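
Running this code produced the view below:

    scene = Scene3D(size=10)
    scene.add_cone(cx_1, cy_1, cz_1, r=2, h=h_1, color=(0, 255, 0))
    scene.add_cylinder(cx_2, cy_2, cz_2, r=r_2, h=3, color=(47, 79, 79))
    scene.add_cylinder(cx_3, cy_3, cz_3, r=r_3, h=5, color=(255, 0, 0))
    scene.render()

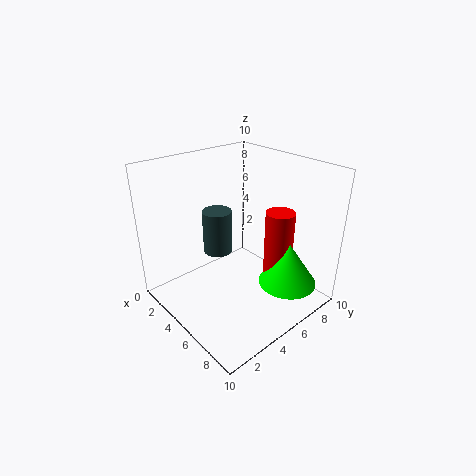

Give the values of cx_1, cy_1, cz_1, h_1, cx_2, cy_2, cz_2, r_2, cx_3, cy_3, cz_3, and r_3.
cx_1 = 8; cy_1 = 7; cz_1 = 2; h_1 = 3; cx_2 = 4; cy_2 = 4; cz_2 = 4; r_2 = 1; cx_3 = 7; cy_3 = 7; cz_3 = 2; r_3 = 1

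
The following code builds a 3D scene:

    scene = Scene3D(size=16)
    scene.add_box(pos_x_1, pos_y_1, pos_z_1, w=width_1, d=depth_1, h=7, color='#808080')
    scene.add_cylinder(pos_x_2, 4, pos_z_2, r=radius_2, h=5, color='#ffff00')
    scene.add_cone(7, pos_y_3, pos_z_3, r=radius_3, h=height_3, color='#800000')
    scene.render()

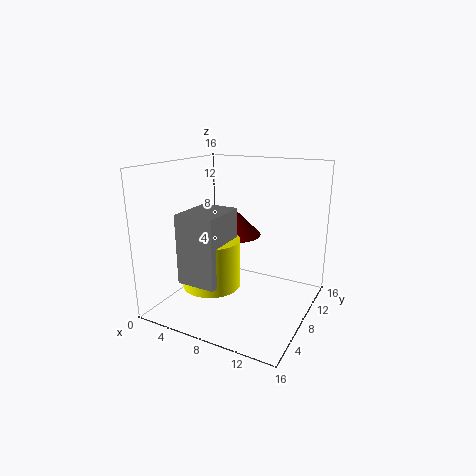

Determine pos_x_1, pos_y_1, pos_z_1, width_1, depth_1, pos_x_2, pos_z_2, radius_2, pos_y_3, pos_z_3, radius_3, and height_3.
pos_x_1 = 5; pos_y_1 = 1; pos_z_1 = 5; width_1 = 4; depth_1 = 5; pos_x_2 = 7; pos_z_2 = 4; radius_2 = 3; pos_y_3 = 9; pos_z_3 = 8; radius_3 = 3; height_3 = 3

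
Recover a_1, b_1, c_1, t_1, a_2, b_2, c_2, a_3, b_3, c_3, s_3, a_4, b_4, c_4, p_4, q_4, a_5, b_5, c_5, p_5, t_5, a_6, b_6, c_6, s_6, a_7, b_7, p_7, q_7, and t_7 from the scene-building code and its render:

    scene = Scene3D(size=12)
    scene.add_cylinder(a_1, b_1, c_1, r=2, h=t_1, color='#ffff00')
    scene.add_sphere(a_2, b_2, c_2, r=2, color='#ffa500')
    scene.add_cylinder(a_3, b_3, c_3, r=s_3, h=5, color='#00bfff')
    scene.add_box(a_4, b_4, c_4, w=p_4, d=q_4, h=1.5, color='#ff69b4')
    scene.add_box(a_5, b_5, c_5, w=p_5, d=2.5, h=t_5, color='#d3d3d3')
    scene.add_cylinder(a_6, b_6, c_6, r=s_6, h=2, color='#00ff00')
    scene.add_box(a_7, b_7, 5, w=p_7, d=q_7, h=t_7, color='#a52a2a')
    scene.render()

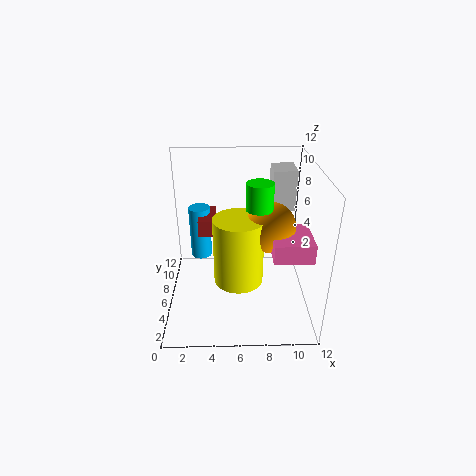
a_1 = 6; b_1 = 4.5; c_1 = 3; t_1 = 5.5; a_2 = 8.5; b_2 = 5; c_2 = 7.5; a_3 = 2.5; b_3 = 10; c_3 = 2; s_3 = 1; a_4 = 8.5; b_4 = 2; c_4 = 6; p_4 = 3; q_4 = 3.5; a_5 = 9; b_5 = 8; c_5 = 7.5; p_5 = 2; t_5 = 3.5; a_6 = 7.5; b_6 = 4; c_6 = 9.5; s_6 = 1; a_7 = 2.5; b_7 = 8; p_7 = 1.5; q_7 = 3.5; t_7 = 1.5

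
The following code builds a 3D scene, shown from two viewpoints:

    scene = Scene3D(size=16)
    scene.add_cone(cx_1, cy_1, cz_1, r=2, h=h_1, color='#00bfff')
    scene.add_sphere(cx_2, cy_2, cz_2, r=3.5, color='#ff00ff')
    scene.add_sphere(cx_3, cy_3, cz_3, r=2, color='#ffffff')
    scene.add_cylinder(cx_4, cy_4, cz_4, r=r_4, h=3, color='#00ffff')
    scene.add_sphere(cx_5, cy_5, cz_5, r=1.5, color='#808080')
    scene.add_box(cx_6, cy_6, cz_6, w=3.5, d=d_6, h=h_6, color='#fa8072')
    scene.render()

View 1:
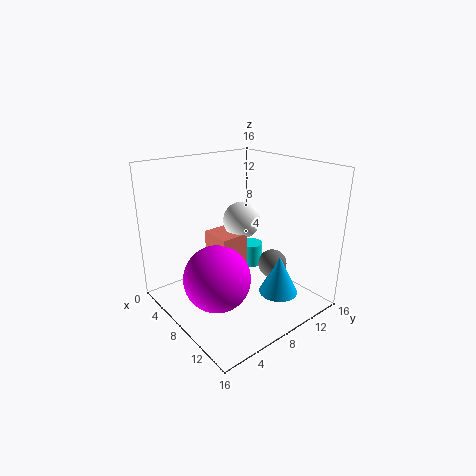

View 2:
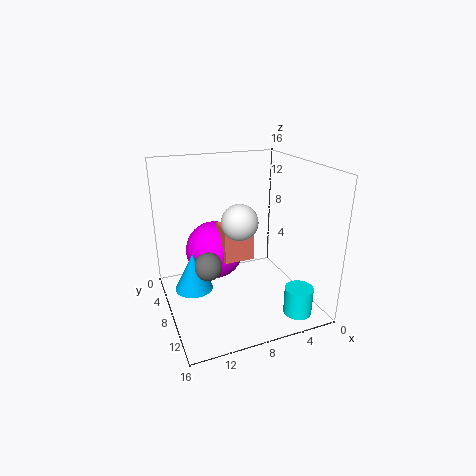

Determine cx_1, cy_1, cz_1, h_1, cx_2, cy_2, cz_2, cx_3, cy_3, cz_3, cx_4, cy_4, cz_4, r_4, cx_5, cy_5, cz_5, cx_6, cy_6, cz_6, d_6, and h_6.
cx_1 = 13.5
cy_1 = 9
cz_1 = 3.5
h_1 = 4
cx_2 = 9.5
cy_2 = 4
cz_2 = 5
cx_3 = 8
cy_3 = 8.5
cz_3 = 10
cx_4 = 3.5
cy_4 = 14
cz_4 = 1
r_4 = 1.5
cx_5 = 12
cy_5 = 9.5
cz_5 = 6
cx_6 = 6
cy_6 = 5
cz_6 = 5
d_6 = 3
h_6 = 4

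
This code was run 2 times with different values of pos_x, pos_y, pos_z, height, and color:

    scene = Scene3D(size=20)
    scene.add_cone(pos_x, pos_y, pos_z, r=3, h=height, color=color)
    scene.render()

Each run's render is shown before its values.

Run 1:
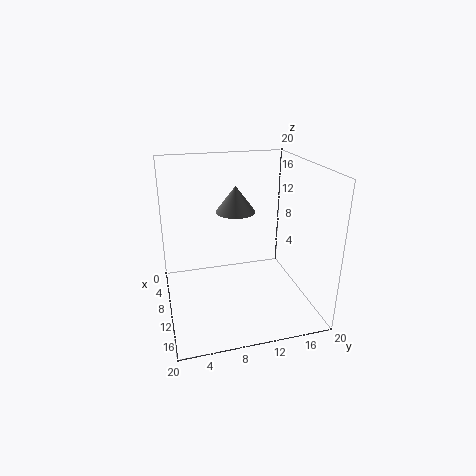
pos_x = 5; pos_y = 11; pos_z = 12; height = 4; color = 'gray'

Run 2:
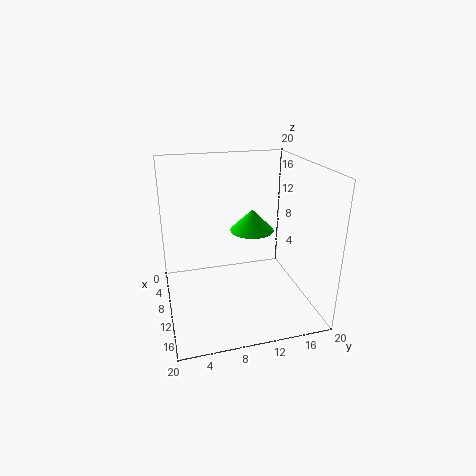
pos_x = 10; pos_y = 12; pos_z = 11; height = 3; color = 'lime'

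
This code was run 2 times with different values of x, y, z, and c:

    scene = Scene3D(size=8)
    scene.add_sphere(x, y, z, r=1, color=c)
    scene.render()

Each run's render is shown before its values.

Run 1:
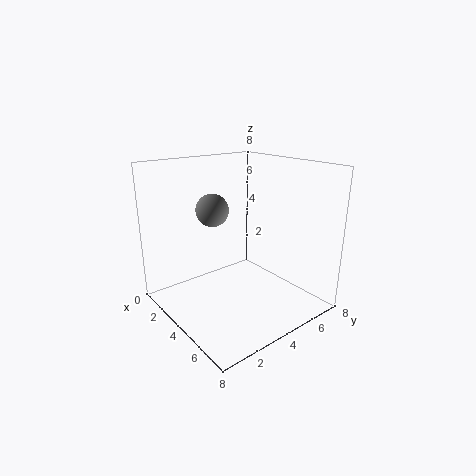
x = 1.5, y = 4, z = 5, c = 'gray'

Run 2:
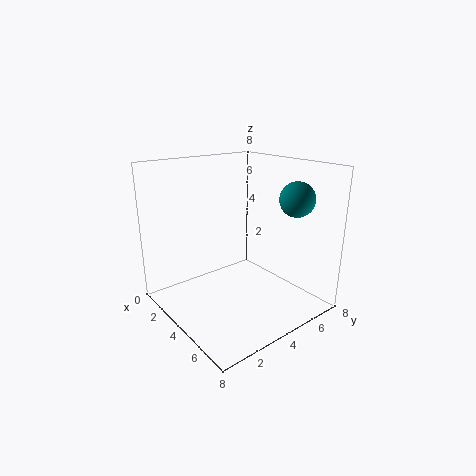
x = 5.5, y = 7, z = 6, c = 'teal'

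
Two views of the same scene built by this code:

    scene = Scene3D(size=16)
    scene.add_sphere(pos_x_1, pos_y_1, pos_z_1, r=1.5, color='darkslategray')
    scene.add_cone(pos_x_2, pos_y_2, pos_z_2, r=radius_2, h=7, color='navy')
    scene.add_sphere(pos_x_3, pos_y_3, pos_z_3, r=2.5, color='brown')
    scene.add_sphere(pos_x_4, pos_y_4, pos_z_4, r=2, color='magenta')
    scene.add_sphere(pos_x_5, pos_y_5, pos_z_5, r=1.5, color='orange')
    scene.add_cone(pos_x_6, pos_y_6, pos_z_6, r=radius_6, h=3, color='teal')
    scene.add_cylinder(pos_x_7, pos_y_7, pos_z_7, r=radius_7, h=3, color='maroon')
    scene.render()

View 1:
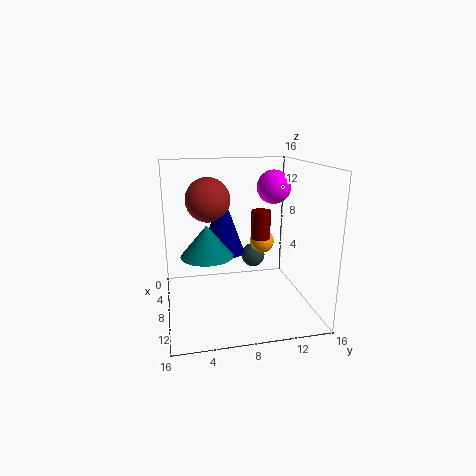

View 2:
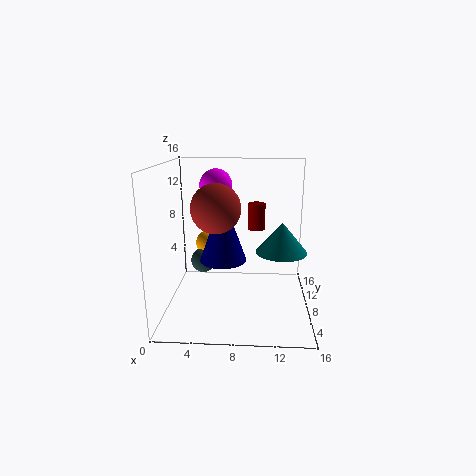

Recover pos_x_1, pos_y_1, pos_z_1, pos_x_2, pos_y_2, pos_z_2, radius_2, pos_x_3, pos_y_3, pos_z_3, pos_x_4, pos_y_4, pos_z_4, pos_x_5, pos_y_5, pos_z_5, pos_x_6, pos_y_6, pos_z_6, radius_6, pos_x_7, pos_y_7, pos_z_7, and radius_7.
pos_x_1 = 3.5, pos_y_1 = 11, pos_z_1 = 4, pos_x_2 = 6.5, pos_y_2 = 6.5, pos_z_2 = 6, radius_2 = 2.5, pos_x_3 = 6, pos_y_3 = 5, pos_z_3 = 12, pos_x_4 = 5, pos_y_4 = 13, pos_z_4 = 13, pos_x_5 = 4, pos_y_5 = 12, pos_z_5 = 6, pos_x_6 = 12.5, pos_y_6 = 4, pos_z_6 = 8, radius_6 = 2.5, pos_x_7 = 10, pos_y_7 = 10, pos_z_7 = 8.5, radius_7 = 1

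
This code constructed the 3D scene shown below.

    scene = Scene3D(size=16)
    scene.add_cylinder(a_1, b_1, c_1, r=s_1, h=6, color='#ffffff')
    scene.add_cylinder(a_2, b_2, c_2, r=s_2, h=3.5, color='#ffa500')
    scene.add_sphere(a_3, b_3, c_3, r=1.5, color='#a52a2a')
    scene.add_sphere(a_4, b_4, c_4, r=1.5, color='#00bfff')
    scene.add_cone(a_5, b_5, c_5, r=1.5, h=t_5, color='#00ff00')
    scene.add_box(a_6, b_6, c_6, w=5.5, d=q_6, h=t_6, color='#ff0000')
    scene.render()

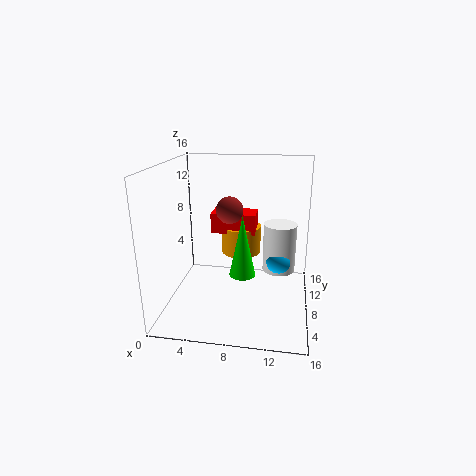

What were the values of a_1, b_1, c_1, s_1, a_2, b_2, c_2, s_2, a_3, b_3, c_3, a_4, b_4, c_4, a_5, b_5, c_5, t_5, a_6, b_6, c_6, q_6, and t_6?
a_1 = 12.5; b_1 = 12; c_1 = 2.5; s_1 = 2; a_2 = 7.5; b_2 = 13.5; c_2 = 4; s_2 = 2.5; a_3 = 7; b_3 = 8.5; c_3 = 11; a_4 = 12.5; b_4 = 11; c_4 = 4; a_5 = 8.5; b_5 = 8; c_5 = 3.5; t_5 = 7; a_6 = 4; b_6 = 11.5; c_6 = 7; q_6 = 3; t_6 = 2.5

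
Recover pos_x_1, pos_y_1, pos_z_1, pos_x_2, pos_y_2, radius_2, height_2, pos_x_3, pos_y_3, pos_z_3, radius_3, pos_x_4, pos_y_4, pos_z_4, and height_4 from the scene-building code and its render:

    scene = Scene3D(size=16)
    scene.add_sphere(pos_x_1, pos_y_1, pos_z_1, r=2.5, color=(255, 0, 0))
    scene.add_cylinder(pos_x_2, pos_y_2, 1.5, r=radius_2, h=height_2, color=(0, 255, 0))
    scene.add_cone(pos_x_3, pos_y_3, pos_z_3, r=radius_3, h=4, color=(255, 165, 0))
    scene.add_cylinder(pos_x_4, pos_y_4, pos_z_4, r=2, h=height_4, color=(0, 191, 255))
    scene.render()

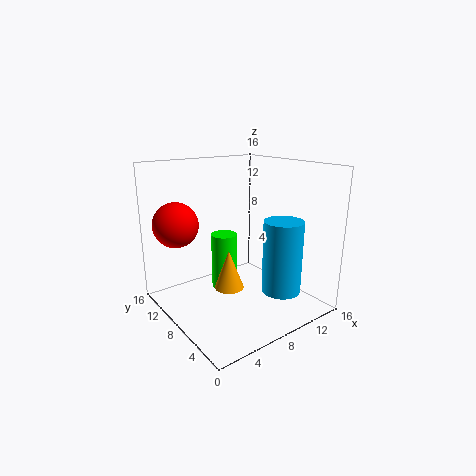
pos_x_1 = 2.5, pos_y_1 = 12, pos_z_1 = 9.5, pos_x_2 = 7.5, pos_y_2 = 10, radius_2 = 1.5, height_2 = 6.5, pos_x_3 = 5, pos_y_3 = 5.5, pos_z_3 = 4, radius_3 = 1.5, pos_x_4 = 9.5, pos_y_4 = 2.5, pos_z_4 = 3.5, height_4 = 7.5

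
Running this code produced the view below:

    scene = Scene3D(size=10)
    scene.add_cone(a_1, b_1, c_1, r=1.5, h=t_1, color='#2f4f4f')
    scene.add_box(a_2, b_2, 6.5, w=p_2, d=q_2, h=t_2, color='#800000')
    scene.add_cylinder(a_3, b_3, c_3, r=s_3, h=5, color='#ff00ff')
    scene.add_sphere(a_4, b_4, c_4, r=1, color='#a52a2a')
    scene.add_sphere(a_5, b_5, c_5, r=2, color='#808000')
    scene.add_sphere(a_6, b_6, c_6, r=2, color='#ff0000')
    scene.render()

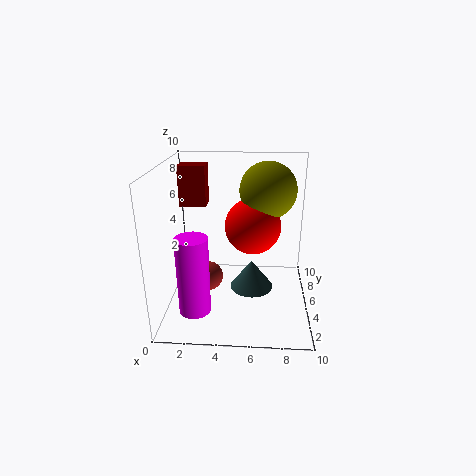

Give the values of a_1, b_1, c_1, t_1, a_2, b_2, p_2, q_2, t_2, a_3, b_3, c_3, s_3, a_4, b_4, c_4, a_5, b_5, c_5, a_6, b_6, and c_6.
a_1 = 6
b_1 = 4.5
c_1 = 1.5
t_1 = 2
a_2 = 0.5
b_2 = 7
p_2 = 2
q_2 = 1.5
t_2 = 3
a_3 = 2.5
b_3 = 1.5
c_3 = 1.5
s_3 = 1
a_4 = 3
b_4 = 4
c_4 = 2.5
a_5 = 7
b_5 = 6.5
c_5 = 8
a_6 = 6
b_6 = 6
c_6 = 5.5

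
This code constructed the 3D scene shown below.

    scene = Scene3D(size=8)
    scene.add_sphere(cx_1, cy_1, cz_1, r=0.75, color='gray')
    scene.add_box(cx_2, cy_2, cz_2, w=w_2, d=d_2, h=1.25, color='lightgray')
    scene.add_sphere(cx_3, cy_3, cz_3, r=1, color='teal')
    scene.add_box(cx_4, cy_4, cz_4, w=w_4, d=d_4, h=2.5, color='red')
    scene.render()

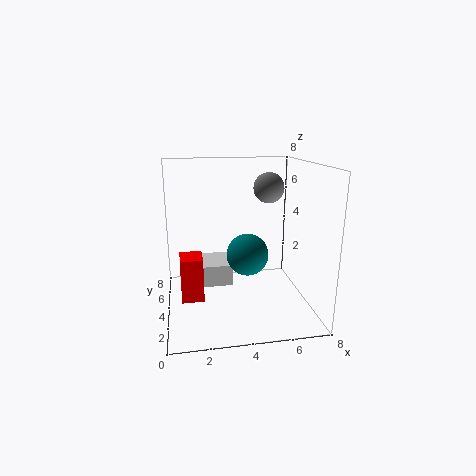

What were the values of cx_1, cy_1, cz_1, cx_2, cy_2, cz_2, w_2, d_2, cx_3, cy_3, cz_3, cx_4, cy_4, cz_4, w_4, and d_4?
cx_1 = 5.25; cy_1 = 2.5; cz_1 = 7; cx_2 = 2; cy_2 = 4.25; cz_2 = 1; w_2 = 1.75; d_2 = 2.25; cx_3 = 4; cy_3 = 1.5; cz_3 = 4; cx_4 = 0.75; cy_4 = 3.5; cz_4 = 0.5; w_4 = 1.25; d_4 = 1.5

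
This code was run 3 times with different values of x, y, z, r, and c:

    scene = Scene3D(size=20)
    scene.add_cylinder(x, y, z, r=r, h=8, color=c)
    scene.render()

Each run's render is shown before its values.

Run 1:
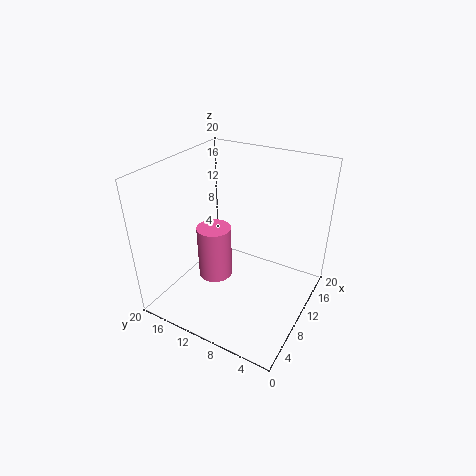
x = 10; y = 14; z = 2.5; r = 2.5; c = 'hotpink'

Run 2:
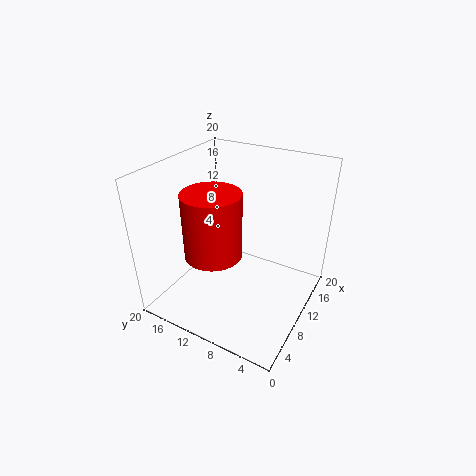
x = 4; y = 10; z = 11; r = 3.5; c = 'red'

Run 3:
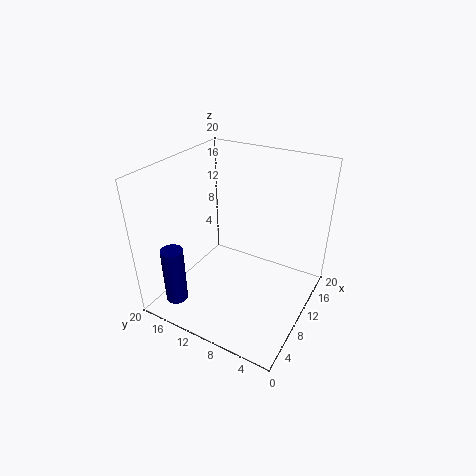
x = 3; y = 16; z = 2; r = 1.5; c = 'navy'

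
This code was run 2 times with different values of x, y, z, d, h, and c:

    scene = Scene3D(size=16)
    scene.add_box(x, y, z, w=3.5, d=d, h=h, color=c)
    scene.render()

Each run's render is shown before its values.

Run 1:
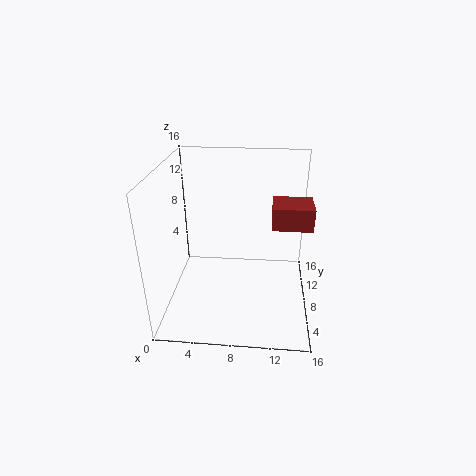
x = 11.5; y = 1.5; z = 12.5; d = 3; h = 2; c = 'brown'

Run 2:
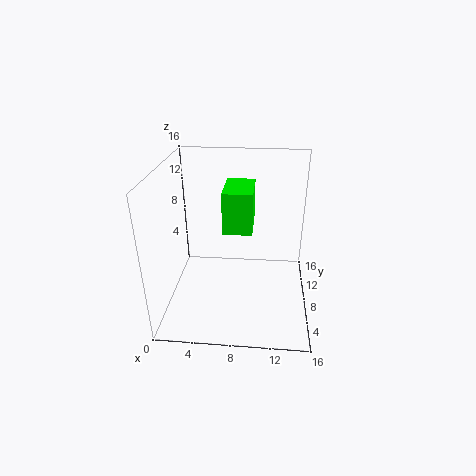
x = 6; y = 9.5; z = 7.5; d = 5.5; h = 5; c = 'lime'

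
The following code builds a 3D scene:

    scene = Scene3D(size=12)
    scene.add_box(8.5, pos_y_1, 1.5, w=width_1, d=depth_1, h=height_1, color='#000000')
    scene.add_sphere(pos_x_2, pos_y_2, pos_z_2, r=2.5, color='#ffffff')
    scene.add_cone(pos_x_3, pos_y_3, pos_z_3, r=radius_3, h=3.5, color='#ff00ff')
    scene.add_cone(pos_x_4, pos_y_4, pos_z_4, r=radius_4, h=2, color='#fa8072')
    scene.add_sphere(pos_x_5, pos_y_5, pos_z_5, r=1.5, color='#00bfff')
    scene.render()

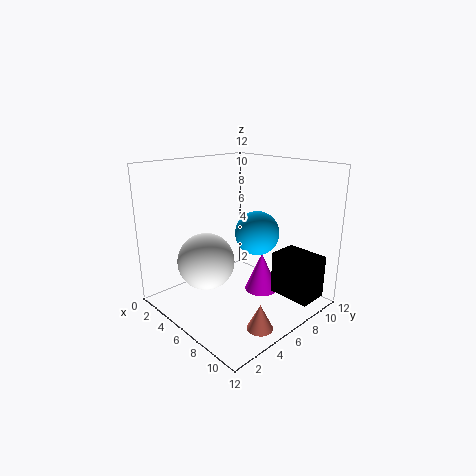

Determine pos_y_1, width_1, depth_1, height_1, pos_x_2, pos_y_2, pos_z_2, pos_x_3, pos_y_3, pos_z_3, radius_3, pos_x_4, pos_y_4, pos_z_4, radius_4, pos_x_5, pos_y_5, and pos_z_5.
pos_y_1 = 7.5, width_1 = 3.5, depth_1 = 2.5, height_1 = 3.5, pos_x_2 = 3.5, pos_y_2 = 4.5, pos_z_2 = 3.5, pos_x_3 = 6.5, pos_y_3 = 8.5, pos_z_3 = 0.5, radius_3 = 1.5, pos_x_4 = 10.5, pos_y_4 = 4, pos_z_4 = 0.5, radius_4 = 1, pos_x_5 = 10, pos_y_5 = 4, pos_z_5 = 8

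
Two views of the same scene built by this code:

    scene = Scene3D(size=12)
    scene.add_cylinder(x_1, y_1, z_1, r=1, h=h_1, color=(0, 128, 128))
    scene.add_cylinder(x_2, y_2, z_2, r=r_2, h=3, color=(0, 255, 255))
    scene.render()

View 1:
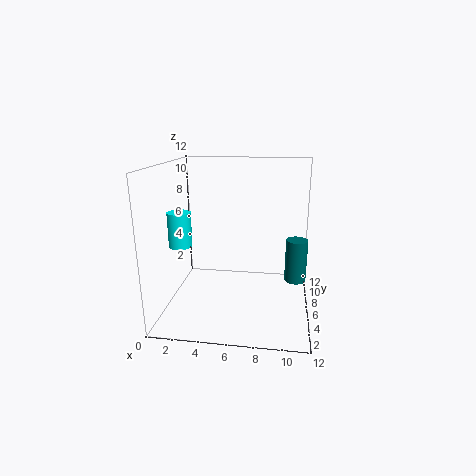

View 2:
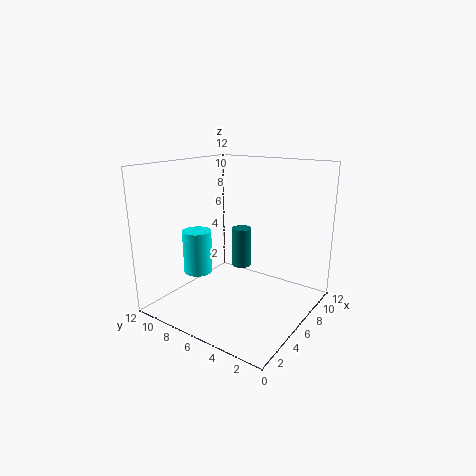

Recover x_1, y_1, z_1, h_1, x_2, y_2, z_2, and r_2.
x_1 = 11, y_1 = 9, z_1 = 1, h_1 = 4, x_2 = 1, y_2 = 6, z_2 = 5, r_2 = 1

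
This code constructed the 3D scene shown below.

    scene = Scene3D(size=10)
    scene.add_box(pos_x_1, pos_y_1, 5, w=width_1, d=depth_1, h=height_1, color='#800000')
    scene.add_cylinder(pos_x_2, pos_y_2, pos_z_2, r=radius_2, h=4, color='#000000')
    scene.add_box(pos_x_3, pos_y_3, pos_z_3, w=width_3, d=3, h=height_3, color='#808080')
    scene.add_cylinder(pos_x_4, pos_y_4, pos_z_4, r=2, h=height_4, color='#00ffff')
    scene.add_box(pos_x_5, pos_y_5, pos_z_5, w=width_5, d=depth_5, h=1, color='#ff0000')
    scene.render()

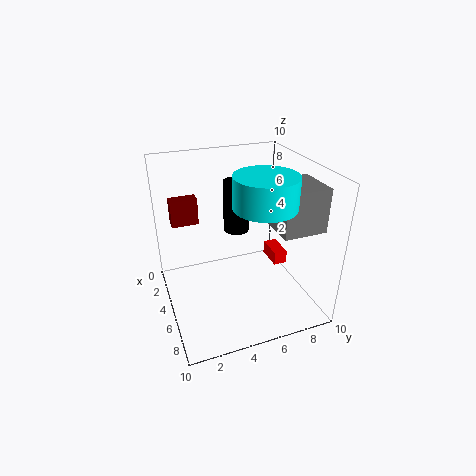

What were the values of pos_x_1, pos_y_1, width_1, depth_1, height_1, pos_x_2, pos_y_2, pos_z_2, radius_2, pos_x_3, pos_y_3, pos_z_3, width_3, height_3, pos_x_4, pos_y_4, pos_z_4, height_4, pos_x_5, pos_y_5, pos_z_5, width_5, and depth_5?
pos_x_1 = 1, pos_y_1 = 1, width_1 = 1, depth_1 = 2, height_1 = 2, pos_x_2 = 2, pos_y_2 = 6, pos_z_2 = 4, radius_2 = 1, pos_x_3 = 5, pos_y_3 = 7, pos_z_3 = 6, width_3 = 3, height_3 = 3, pos_x_4 = 7, pos_y_4 = 6, pos_z_4 = 8, height_4 = 2, pos_x_5 = 3, pos_y_5 = 8, pos_z_5 = 2, width_5 = 2, depth_5 = 1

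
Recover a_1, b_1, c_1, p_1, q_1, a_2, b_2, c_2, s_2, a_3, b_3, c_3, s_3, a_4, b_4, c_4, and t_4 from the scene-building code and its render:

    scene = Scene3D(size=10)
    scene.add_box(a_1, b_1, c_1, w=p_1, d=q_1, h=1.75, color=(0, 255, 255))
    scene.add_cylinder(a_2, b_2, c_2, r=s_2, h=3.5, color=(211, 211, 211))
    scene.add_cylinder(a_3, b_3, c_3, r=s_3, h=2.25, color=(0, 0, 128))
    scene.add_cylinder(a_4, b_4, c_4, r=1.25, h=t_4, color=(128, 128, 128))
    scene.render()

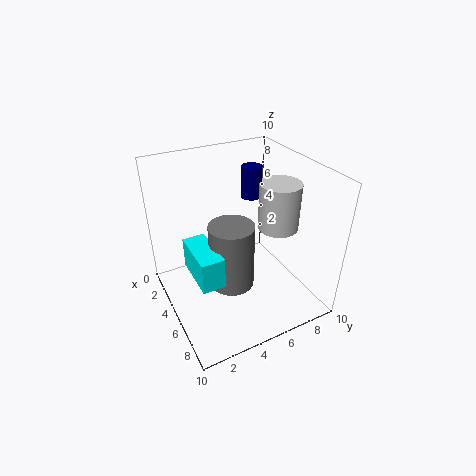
a_1 = 7
b_1 = 0.5
c_1 = 5.75
p_1 = 2.75
q_1 = 1.25
a_2 = 4.75
b_2 = 8.5
c_2 = 4.75
s_2 = 1.5
a_3 = 3.25
b_3 = 7
c_3 = 7
s_3 = 0.75
a_4 = 8.5
b_4 = 2.75
c_4 = 4.75
t_4 = 3.75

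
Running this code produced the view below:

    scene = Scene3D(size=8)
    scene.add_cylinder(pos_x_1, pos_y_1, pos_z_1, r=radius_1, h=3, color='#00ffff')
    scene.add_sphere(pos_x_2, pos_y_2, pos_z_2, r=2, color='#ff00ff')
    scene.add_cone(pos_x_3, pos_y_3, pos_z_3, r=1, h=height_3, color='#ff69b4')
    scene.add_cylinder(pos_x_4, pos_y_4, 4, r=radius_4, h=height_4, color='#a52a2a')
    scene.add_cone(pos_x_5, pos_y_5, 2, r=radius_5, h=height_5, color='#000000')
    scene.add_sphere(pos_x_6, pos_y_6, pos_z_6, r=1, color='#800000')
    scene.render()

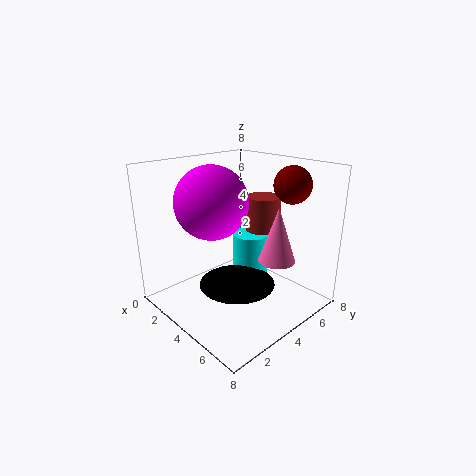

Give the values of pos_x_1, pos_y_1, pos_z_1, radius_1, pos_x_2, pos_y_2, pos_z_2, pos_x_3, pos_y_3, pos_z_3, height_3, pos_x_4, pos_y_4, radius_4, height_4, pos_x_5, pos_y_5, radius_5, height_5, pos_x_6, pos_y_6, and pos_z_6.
pos_x_1 = 4; pos_y_1 = 5; pos_z_1 = 1; radius_1 = 1; pos_x_2 = 3; pos_y_2 = 3; pos_z_2 = 6; pos_x_3 = 6; pos_y_3 = 5; pos_z_3 = 3; height_3 = 3; pos_x_4 = 4; pos_y_4 = 6; radius_4 = 1; height_4 = 2; pos_x_5 = 5; pos_y_5 = 3; radius_5 = 2; height_5 = 1; pos_x_6 = 6; pos_y_6 = 6; pos_z_6 = 7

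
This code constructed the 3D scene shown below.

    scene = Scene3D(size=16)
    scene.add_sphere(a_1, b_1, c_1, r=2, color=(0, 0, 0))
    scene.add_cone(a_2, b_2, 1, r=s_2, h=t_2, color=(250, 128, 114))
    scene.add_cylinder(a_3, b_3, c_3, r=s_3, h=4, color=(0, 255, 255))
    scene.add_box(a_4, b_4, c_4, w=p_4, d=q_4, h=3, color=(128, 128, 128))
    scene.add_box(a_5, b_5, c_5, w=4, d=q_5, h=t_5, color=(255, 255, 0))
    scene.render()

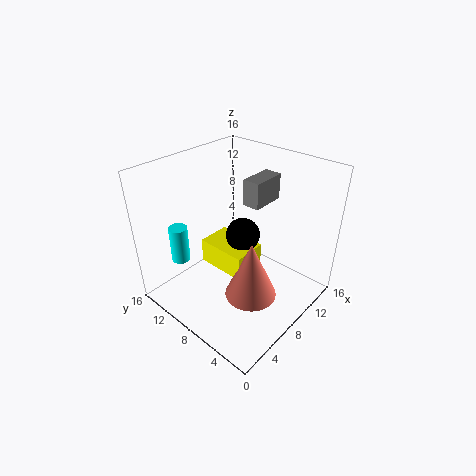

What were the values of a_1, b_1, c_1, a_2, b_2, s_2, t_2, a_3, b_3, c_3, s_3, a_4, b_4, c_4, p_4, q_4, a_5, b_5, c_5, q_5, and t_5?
a_1 = 10
b_1 = 9
c_1 = 7
a_2 = 8
b_2 = 6
s_2 = 3
t_2 = 7
a_3 = 3
b_3 = 12
c_3 = 6
s_3 = 1
a_4 = 10
b_4 = 7
c_4 = 11
p_4 = 4
q_4 = 2
a_5 = 7
b_5 = 7
c_5 = 3
q_5 = 6
t_5 = 3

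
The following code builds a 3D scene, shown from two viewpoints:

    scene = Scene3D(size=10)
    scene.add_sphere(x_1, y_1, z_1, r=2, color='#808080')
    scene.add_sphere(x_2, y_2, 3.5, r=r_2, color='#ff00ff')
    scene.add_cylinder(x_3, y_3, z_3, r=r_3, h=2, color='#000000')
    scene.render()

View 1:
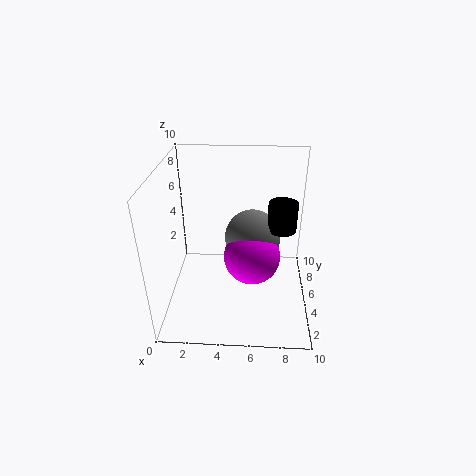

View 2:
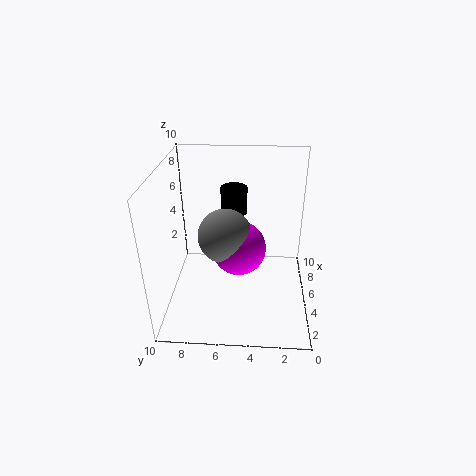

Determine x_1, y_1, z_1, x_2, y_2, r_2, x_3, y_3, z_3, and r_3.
x_1 = 6, y_1 = 6, z_1 = 4.5, x_2 = 6, y_2 = 5, r_2 = 2, x_3 = 8, y_3 = 5.5, z_3 = 5.5, r_3 = 1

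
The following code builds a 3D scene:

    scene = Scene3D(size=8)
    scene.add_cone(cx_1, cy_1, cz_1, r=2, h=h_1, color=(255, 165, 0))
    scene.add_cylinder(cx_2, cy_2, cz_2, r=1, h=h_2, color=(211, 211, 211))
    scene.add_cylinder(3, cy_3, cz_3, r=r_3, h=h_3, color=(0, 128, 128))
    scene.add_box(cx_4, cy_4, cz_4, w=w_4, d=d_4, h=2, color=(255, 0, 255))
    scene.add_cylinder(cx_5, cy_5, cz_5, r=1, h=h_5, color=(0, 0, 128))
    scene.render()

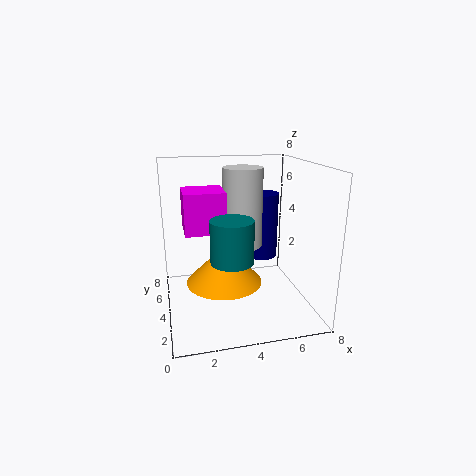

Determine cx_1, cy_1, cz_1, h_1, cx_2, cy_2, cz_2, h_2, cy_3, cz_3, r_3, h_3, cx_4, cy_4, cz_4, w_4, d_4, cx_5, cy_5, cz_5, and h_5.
cx_1 = 3
cy_1 = 3
cz_1 = 2
h_1 = 2
cx_2 = 4
cy_2 = 3
cz_2 = 4
h_2 = 4
cy_3 = 1
cz_3 = 4
r_3 = 1
h_3 = 2
cx_4 = 1
cy_4 = 2
cz_4 = 5
w_4 = 2
d_4 = 2
cx_5 = 6
cy_5 = 6
cz_5 = 2
h_5 = 4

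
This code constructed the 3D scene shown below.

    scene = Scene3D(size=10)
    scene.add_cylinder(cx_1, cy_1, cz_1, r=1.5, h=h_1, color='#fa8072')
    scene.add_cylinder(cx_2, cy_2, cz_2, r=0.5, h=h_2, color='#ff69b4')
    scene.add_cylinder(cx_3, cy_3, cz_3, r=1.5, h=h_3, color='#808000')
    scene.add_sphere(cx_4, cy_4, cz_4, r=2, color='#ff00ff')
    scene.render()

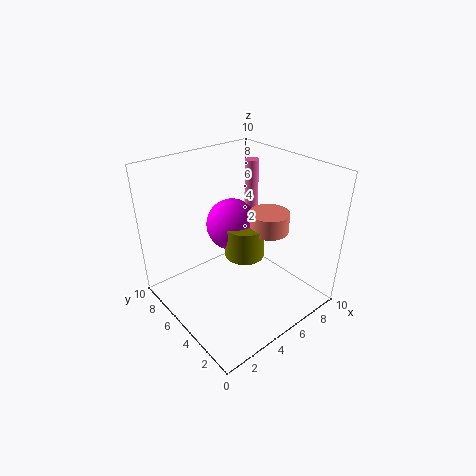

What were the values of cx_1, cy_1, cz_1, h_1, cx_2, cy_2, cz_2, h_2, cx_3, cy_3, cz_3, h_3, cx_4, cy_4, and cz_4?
cx_1 = 8, cy_1 = 5, cz_1 = 4.5, h_1 = 1.5, cx_2 = 8, cy_2 = 7, cz_2 = 4.5, h_2 = 5, cx_3 = 6.5, cy_3 = 6, cz_3 = 2.5, h_3 = 2.5, cx_4 = 6.5, cy_4 = 7.5, cz_4 = 4.5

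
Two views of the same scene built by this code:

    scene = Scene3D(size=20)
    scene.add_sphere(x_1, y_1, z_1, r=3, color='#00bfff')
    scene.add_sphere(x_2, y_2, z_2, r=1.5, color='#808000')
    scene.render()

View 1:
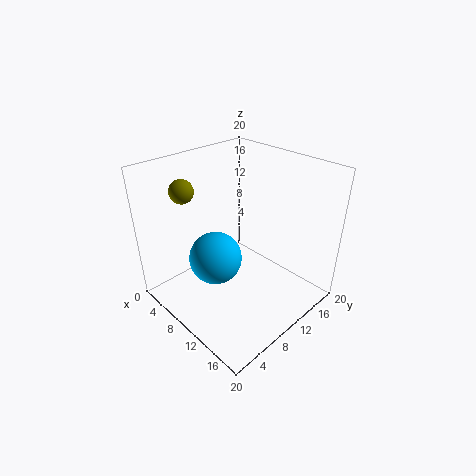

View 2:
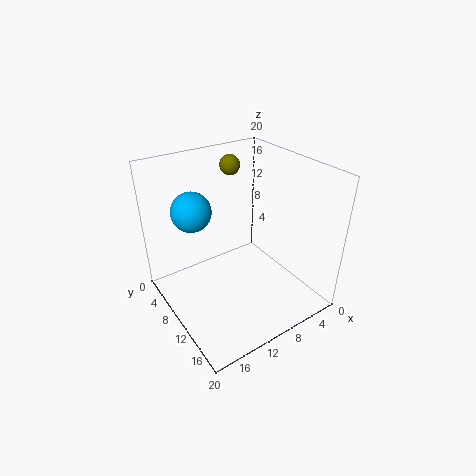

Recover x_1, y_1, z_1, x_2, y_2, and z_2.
x_1 = 13.5, y_1 = 3, z_1 = 12, x_2 = 7, y_2 = 3.5, z_2 = 18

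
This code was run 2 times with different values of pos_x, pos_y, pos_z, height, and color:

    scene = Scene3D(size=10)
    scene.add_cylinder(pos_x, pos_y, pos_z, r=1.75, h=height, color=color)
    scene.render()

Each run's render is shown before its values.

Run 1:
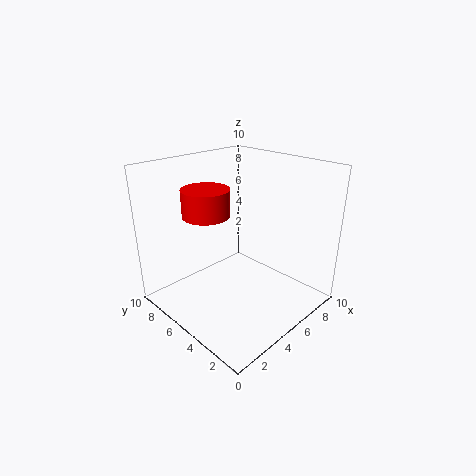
pos_x = 4.5; pos_y = 7.75; pos_z = 6; height = 2; color = 'red'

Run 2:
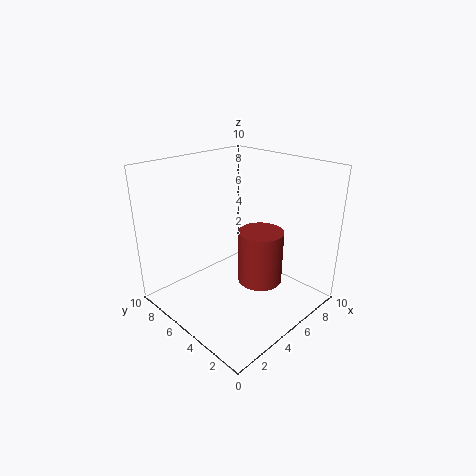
pos_x = 7.75; pos_y = 5.25; pos_z = 0.25; height = 4.25; color = 'brown'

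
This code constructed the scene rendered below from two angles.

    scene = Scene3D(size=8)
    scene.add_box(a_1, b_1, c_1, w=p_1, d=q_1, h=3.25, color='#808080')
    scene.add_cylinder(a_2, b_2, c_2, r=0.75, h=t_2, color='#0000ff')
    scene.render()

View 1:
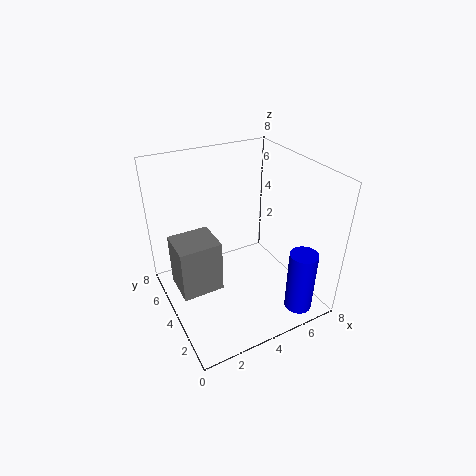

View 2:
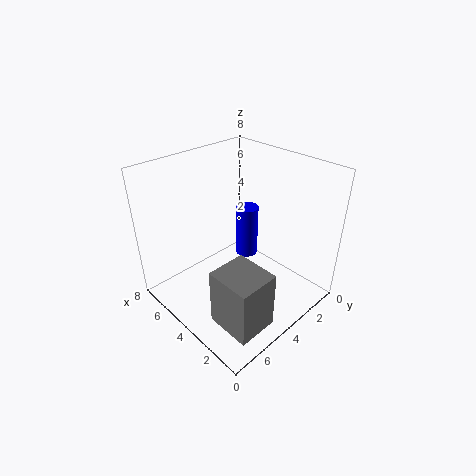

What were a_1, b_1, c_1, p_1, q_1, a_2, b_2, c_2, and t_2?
a_1 = 0.75; b_1 = 4.5; c_1 = 0.25; p_1 = 2.5; q_1 = 2.25; a_2 = 6.25; b_2 = 1; c_2 = 0.5; t_2 = 3.5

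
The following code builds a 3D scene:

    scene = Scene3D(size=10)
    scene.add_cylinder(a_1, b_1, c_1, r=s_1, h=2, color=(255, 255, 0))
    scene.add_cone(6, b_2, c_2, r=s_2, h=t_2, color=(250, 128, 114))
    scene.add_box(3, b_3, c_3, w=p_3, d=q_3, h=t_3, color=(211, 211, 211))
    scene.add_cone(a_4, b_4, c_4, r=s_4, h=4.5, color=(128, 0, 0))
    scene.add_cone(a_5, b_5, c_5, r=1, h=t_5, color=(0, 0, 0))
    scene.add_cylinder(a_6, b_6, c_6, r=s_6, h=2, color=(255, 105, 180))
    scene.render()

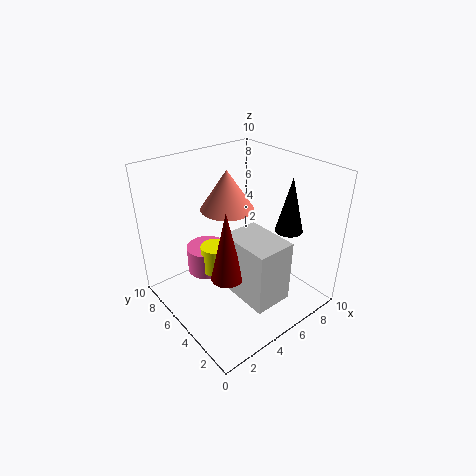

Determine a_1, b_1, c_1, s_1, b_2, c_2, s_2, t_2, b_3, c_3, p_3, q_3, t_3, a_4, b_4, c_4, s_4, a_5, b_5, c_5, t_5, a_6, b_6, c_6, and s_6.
a_1 = 4, b_1 = 6.5, c_1 = 2, s_1 = 1, b_2 = 7.5, c_2 = 6, s_2 = 2, t_2 = 3, b_3 = 0.5, c_3 = 2.5, p_3 = 2.5, q_3 = 3.5, t_3 = 4, a_4 = 2.5, b_4 = 3, c_4 = 4, s_4 = 1, a_5 = 8.5, b_5 = 3.5, c_5 = 5, t_5 = 4, a_6 = 4, b_6 = 7.5, c_6 = 1.5, s_6 = 1.5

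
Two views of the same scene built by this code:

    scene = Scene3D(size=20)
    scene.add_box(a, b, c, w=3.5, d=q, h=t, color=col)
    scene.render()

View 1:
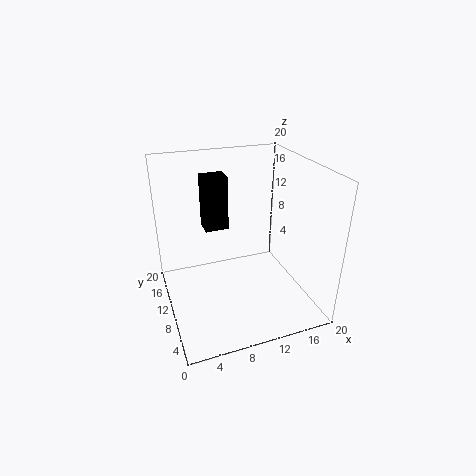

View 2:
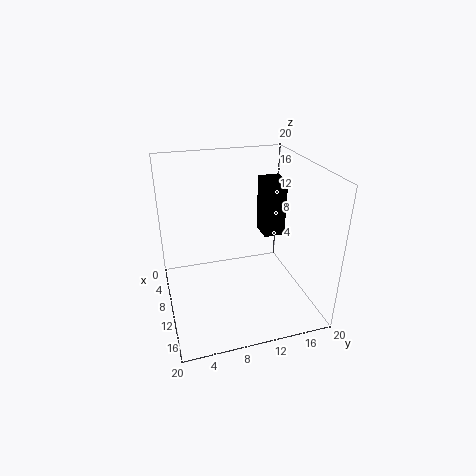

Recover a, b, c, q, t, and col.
a = 6.5, b = 14, c = 9.5, q = 3, t = 8, col = 'black'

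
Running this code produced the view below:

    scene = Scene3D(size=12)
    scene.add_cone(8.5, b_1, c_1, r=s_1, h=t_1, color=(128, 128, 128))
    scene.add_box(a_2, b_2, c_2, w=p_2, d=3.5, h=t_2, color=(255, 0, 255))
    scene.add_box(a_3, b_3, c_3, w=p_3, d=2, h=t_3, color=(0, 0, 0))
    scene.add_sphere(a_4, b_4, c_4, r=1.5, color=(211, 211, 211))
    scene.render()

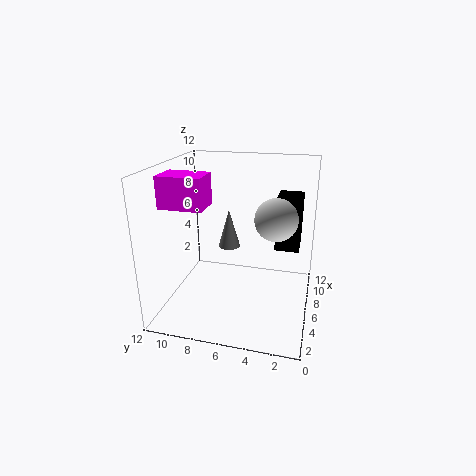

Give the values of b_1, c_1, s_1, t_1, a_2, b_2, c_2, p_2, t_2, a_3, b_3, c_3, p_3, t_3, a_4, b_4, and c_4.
b_1 = 7.5, c_1 = 4, s_1 = 1, t_1 = 3.5, a_2 = 3, b_2 = 8, c_2 = 9, p_2 = 2.5, t_2 = 2.5, a_3 = 6.5, b_3 = 1, c_3 = 5, p_3 = 2.5, t_3 = 4.5, a_4 = 3, b_4 = 2.5, c_4 = 9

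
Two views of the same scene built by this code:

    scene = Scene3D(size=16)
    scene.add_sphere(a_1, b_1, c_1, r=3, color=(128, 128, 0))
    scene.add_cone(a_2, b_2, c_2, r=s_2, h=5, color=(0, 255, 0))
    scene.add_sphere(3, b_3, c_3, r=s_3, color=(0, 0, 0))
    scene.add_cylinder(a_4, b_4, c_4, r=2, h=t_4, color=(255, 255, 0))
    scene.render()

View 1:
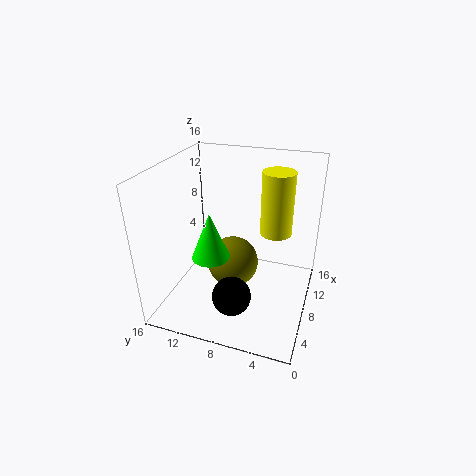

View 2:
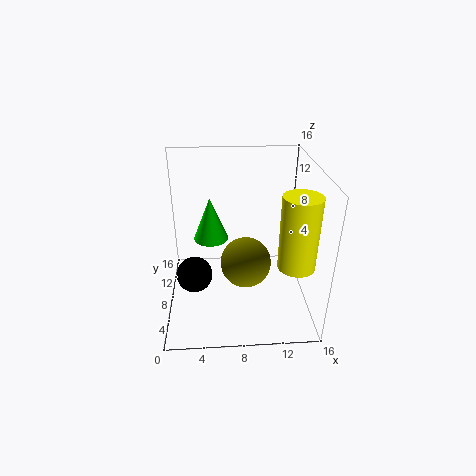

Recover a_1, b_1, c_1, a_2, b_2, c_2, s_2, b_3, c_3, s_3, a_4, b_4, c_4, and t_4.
a_1 = 9; b_1 = 9; c_1 = 4; a_2 = 5; b_2 = 10; c_2 = 7; s_2 = 2; b_3 = 7; c_3 = 4; s_3 = 2; a_4 = 14; b_4 = 5; c_4 = 6; t_4 = 8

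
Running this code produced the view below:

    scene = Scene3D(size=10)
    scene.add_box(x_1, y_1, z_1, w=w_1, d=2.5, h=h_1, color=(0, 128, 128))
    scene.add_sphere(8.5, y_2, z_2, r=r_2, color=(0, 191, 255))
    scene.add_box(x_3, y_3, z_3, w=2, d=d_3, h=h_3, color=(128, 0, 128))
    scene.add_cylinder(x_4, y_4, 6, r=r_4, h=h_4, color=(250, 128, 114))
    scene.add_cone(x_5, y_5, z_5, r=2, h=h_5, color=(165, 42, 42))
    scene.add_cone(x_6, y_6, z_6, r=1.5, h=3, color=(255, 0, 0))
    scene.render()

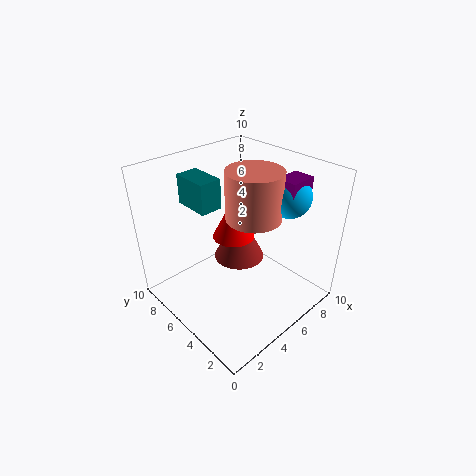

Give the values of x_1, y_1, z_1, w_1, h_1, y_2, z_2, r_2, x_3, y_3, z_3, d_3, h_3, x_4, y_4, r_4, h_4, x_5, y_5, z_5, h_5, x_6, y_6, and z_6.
x_1 = 2.5; y_1 = 5.5; z_1 = 7.5; w_1 = 1.5; h_1 = 2; y_2 = 3.5; z_2 = 7.5; r_2 = 1.5; x_3 = 7.5; y_3 = 2.5; z_3 = 7.5; d_3 = 1.5; h_3 = 1.5; x_4 = 6.5; y_4 = 5; r_4 = 2; h_4 = 3.5; x_5 = 7; y_5 = 7; z_5 = 1.5; h_5 = 4; x_6 = 5.5; y_6 = 6; z_6 = 4.5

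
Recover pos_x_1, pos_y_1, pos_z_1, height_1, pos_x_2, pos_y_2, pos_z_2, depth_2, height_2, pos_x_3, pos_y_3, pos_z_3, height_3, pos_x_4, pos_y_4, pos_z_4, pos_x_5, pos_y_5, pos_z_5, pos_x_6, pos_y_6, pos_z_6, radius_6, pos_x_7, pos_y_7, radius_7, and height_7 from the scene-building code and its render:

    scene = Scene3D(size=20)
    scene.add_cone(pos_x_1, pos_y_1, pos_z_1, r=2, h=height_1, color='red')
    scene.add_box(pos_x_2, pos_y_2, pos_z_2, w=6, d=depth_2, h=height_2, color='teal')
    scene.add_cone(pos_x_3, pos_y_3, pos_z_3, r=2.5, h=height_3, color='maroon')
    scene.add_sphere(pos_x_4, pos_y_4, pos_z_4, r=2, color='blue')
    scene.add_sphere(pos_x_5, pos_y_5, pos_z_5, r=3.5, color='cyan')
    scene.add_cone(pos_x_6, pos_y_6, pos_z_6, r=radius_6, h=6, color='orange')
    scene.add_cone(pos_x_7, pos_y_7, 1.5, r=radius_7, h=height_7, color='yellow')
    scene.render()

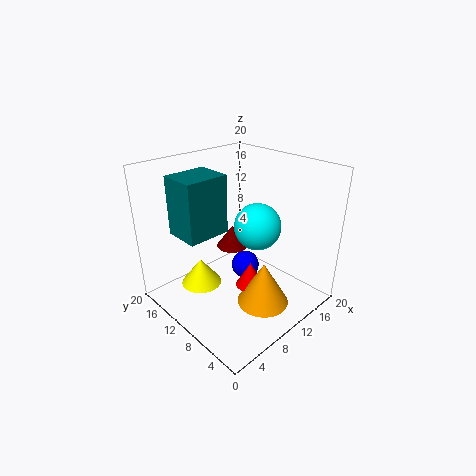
pos_x_1 = 10; pos_y_1 = 7.5; pos_z_1 = 3.5; height_1 = 3.5; pos_x_2 = 3; pos_y_2 = 11; pos_z_2 = 11; depth_2 = 5; height_2 = 8; pos_x_3 = 14; pos_y_3 = 15.5; pos_z_3 = 5; height_3 = 3.5; pos_x_4 = 11.5; pos_y_4 = 10; pos_z_4 = 5; pos_x_5 = 14.5; pos_y_5 = 10.5; pos_z_5 = 10; pos_x_6 = 10; pos_y_6 = 5; pos_z_6 = 2; radius_6 = 3.5; pos_x_7 = 7; pos_y_7 = 15; radius_7 = 3; height_7 = 4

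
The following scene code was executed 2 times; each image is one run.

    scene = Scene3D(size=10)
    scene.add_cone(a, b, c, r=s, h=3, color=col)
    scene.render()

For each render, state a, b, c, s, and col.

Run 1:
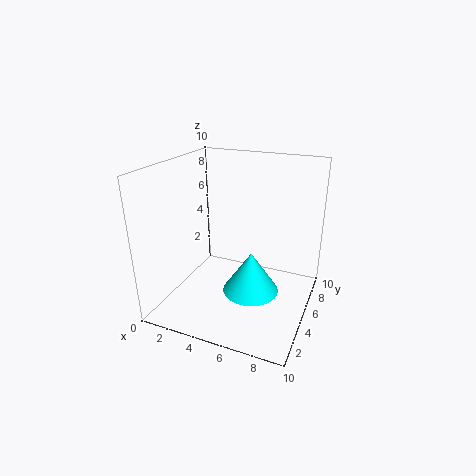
a = 6
b = 5
c = 1
s = 2
col = 'cyan'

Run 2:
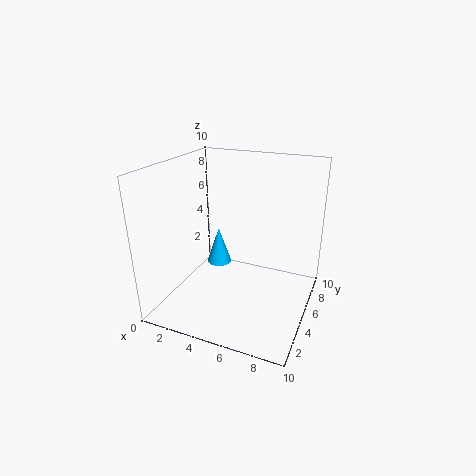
a = 2
b = 8
c = 1
s = 1
col = 'deepskyblue'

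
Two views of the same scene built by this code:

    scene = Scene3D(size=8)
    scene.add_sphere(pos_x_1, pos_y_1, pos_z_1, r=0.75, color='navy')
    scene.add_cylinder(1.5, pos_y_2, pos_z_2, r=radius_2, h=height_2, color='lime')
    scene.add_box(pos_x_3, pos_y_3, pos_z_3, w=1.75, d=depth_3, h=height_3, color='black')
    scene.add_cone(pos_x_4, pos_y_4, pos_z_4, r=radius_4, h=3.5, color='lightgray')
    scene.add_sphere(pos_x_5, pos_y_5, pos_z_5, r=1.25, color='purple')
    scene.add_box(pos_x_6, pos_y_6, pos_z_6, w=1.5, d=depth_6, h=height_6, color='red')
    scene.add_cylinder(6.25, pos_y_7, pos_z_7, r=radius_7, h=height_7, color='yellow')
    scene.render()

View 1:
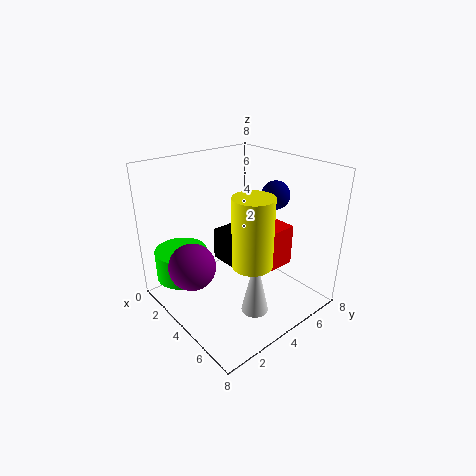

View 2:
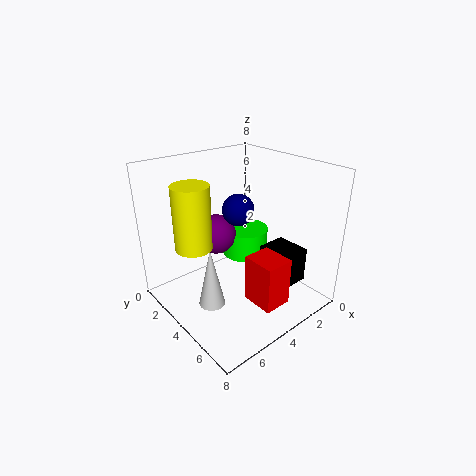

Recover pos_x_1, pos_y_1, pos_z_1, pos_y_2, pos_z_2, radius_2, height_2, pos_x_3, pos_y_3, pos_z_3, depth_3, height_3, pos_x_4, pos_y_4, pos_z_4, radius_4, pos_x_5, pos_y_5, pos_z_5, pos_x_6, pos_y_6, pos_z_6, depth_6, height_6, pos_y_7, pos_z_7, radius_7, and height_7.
pos_x_1 = 5.25; pos_y_1 = 5.5; pos_z_1 = 6.5; pos_y_2 = 1.75; pos_z_2 = 1.25; radius_2 = 1.5; height_2 = 1.75; pos_x_3 = 1; pos_y_3 = 4.5; pos_z_3 = 1.25; depth_3 = 2; height_3 = 2; pos_x_4 = 5.75; pos_y_4 = 3.75; pos_z_4 = 0.25; radius_4 = 0.75; pos_x_5 = 3.5; pos_y_5 = 1.25; pos_z_5 = 3; pos_x_6 = 3.5; pos_y_6 = 5.75; pos_z_6 = 1.5; depth_6 = 1.75; height_6 = 2.5; pos_y_7 = 3; pos_z_7 = 3.75; radius_7 = 1; height_7 = 3.5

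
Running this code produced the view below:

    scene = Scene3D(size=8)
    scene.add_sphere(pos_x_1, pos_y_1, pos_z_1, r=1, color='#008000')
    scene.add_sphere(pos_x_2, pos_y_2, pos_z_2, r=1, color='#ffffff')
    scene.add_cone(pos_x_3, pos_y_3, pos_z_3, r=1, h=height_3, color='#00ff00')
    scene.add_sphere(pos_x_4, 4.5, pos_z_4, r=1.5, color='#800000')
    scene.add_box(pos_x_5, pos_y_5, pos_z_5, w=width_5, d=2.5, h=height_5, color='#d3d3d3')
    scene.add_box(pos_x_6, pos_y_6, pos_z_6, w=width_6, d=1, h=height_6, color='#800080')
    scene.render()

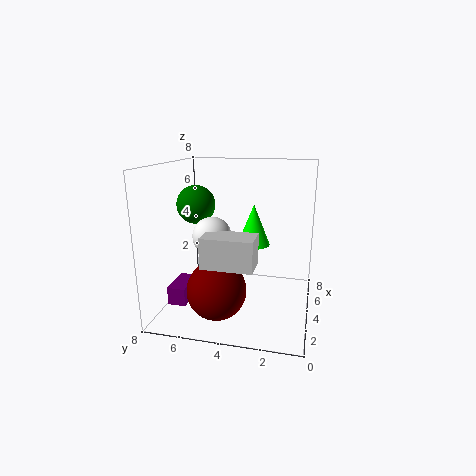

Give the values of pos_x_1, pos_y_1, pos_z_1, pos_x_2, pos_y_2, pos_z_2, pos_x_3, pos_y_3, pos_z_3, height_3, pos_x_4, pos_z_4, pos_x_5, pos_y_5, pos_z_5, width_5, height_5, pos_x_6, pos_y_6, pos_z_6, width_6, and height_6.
pos_x_1 = 3
pos_y_1 = 6
pos_z_1 = 6
pos_x_2 = 2.5
pos_y_2 = 5
pos_z_2 = 4.5
pos_x_3 = 6
pos_y_3 = 3.5
pos_z_3 = 3
height_3 = 2.5
pos_x_4 = 1.5
pos_z_4 = 2
pos_x_5 = 0.5
pos_y_5 = 2.5
pos_z_5 = 3.5
width_5 = 1.5
height_5 = 1.5
pos_x_6 = 2
pos_y_6 = 6.5
pos_z_6 = 0.5
width_6 = 2
height_6 = 1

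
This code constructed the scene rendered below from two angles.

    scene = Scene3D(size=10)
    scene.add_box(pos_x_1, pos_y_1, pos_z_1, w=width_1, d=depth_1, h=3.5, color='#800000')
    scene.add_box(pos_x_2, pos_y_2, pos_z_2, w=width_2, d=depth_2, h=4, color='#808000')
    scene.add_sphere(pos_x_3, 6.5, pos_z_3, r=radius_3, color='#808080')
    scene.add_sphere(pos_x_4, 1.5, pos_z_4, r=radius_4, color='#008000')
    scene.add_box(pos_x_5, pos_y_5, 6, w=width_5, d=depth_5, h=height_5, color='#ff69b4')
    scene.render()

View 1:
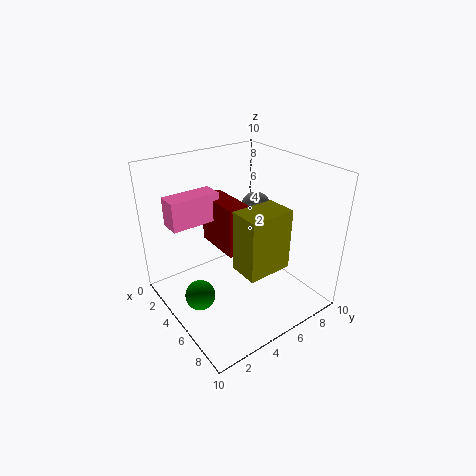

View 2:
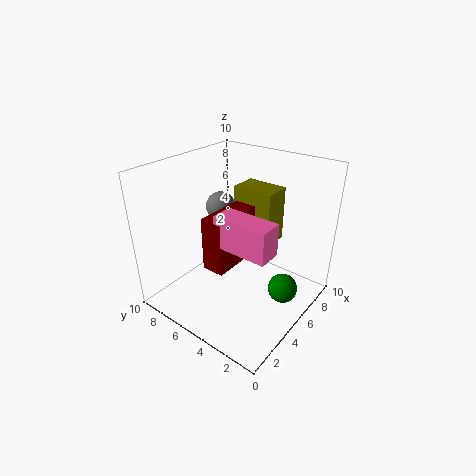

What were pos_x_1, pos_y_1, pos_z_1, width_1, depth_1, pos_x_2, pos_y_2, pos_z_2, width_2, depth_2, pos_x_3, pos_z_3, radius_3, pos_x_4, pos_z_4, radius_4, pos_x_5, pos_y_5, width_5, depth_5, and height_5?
pos_x_1 = 2, pos_y_1 = 4, pos_z_1 = 4, width_1 = 3.5, depth_1 = 1.5, pos_x_2 = 6.5, pos_y_2 = 3.5, pos_z_2 = 4, width_2 = 2, depth_2 = 3, pos_x_3 = 5, pos_z_3 = 7, radius_3 = 1, pos_x_4 = 5.5, pos_z_4 = 2, radius_4 = 1, pos_x_5 = 2, pos_y_5 = 1, width_5 = 1.5, depth_5 = 3.5, height_5 = 2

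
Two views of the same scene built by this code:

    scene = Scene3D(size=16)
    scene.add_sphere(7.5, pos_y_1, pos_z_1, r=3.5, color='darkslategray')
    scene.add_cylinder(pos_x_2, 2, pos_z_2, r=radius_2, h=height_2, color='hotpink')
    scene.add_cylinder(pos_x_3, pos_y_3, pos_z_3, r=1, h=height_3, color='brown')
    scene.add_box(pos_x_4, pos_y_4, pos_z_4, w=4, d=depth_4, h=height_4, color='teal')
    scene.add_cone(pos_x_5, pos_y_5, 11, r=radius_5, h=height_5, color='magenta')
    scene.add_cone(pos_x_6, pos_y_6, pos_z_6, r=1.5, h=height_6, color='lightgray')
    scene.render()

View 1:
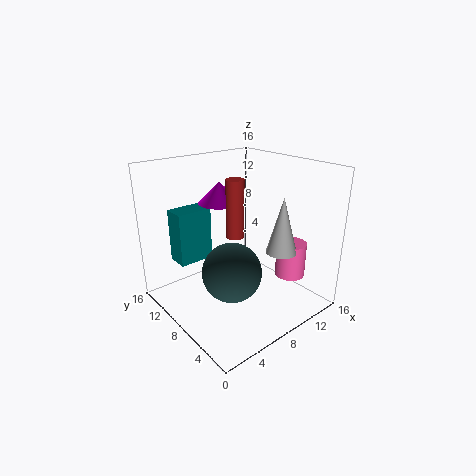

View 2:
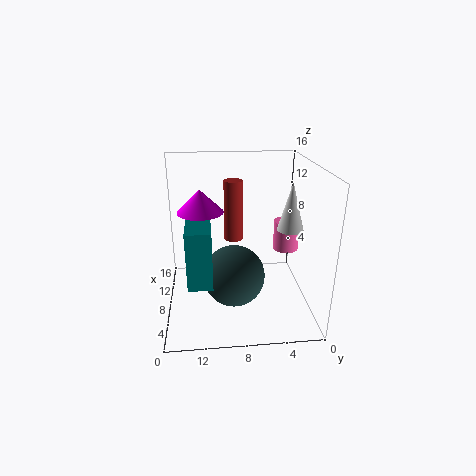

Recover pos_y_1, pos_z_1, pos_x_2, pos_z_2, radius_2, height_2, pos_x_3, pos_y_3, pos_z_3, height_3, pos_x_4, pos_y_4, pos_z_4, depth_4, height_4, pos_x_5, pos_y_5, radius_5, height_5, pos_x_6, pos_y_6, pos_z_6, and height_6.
pos_y_1 = 8.5, pos_z_1 = 3.5, pos_x_2 = 10, pos_z_2 = 5.5, radius_2 = 1.5, height_2 = 3.5, pos_x_3 = 8, pos_y_3 = 8.5, pos_z_3 = 8, height_3 = 6.5, pos_x_4 = 2.5, pos_y_4 = 11, pos_z_4 = 5, depth_4 = 2.5, height_4 = 6, pos_x_5 = 8.5, pos_y_5 = 12, radius_5 = 2.5, height_5 = 2.5, pos_x_6 = 8.5, pos_y_6 = 2, pos_z_6 = 8.5, height_6 = 5.5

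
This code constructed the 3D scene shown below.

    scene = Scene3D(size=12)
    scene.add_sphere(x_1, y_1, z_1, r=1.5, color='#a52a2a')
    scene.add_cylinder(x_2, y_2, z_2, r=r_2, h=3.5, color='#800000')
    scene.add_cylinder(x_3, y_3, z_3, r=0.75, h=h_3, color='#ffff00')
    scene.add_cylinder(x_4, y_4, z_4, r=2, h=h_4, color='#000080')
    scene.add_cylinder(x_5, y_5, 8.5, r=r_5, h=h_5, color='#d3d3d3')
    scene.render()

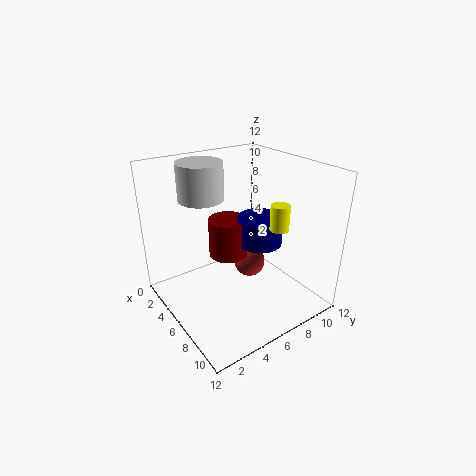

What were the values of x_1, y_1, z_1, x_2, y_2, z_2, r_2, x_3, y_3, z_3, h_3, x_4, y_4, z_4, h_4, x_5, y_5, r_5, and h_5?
x_1 = 3.75
y_1 = 9
z_1 = 1.5
x_2 = 3.75
y_2 = 6.5
z_2 = 3.25
r_2 = 1.75
x_3 = 9
y_3 = 7.75
z_3 = 7.5
h_3 = 2
x_4 = 5.5
y_4 = 8.75
z_4 = 4.5
h_4 = 2.5
x_5 = 2.25
y_5 = 4.75
r_5 = 2
h_5 = 3.25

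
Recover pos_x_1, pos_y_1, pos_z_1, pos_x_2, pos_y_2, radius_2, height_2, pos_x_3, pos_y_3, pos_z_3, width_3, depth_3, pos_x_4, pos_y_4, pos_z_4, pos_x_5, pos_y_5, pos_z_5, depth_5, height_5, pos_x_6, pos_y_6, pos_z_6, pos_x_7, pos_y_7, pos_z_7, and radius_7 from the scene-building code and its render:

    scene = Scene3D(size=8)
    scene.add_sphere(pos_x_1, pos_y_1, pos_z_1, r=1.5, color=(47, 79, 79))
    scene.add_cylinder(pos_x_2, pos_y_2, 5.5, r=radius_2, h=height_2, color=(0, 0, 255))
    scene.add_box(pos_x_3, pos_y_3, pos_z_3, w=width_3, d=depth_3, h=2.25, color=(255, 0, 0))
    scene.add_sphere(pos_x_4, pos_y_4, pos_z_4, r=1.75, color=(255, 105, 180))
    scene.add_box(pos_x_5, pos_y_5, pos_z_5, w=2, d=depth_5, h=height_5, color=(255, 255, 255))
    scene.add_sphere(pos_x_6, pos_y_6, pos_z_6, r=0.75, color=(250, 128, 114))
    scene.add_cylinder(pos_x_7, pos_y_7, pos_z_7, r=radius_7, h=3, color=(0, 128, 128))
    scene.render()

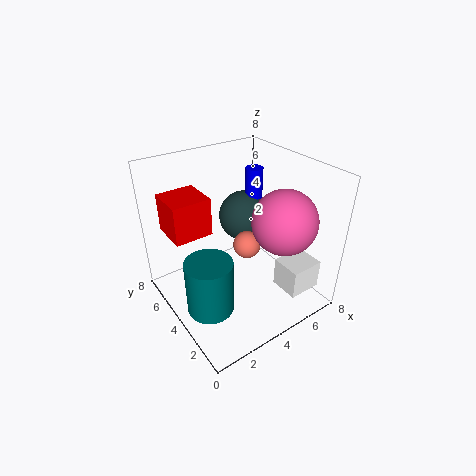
pos_x_1 = 5.5, pos_y_1 = 5.5, pos_z_1 = 4.25, pos_x_2 = 6, pos_y_2 = 5.25, radius_2 = 0.5, height_2 = 1.75, pos_x_3 = 1, pos_y_3 = 5.5, pos_z_3 = 3.75, width_3 = 2.25, depth_3 = 2.25, pos_x_4 = 5.75, pos_y_4 = 2.25, pos_z_4 = 5.25, pos_x_5 = 6, pos_y_5 = 1.25, pos_z_5 = 0.5, depth_5 = 1.75, height_5 = 1.75, pos_x_6 = 4.25, pos_y_6 = 3.5, pos_z_6 = 3.75, pos_x_7 = 1.5, pos_y_7 = 3, pos_z_7 = 1, radius_7 = 1.25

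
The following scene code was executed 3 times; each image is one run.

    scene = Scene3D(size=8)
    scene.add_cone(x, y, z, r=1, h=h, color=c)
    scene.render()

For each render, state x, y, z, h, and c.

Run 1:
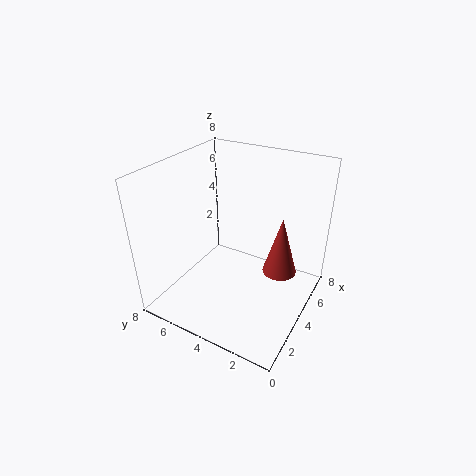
x = 5.5
y = 2
z = 1.5
h = 3.5
c = 'brown'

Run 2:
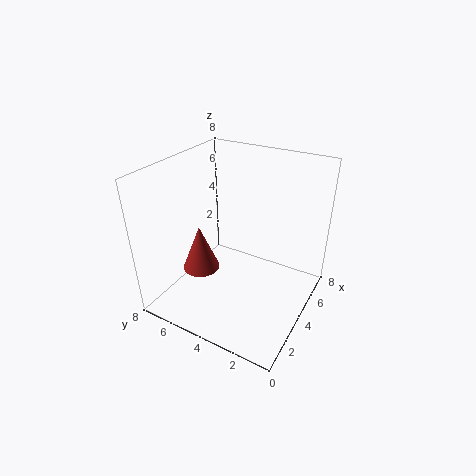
x = 2.5
y = 5.5
z = 2.5
h = 2.5
c = 'brown'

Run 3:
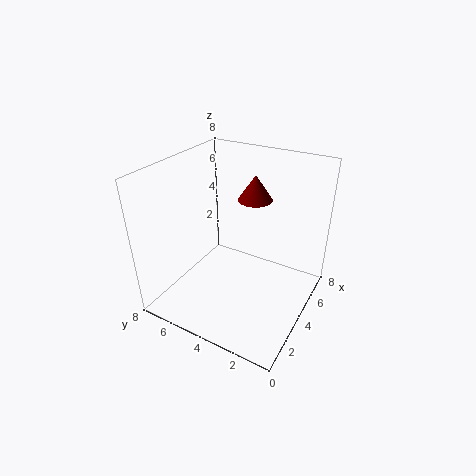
x = 6
y = 4
z = 5.5
h = 1.5
c = 'maroon'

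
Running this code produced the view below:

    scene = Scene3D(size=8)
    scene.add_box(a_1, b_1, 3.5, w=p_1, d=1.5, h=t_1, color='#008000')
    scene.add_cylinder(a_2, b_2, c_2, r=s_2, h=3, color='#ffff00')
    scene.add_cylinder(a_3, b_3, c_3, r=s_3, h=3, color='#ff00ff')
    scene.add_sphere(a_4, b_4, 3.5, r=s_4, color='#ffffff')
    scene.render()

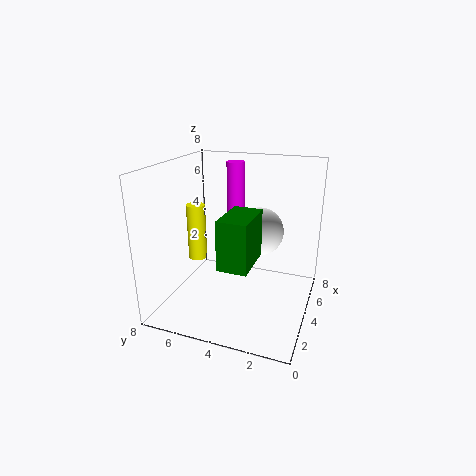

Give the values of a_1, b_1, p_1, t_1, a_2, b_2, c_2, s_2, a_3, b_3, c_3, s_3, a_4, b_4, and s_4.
a_1 = 1; b_1 = 2.5; p_1 = 2.5; t_1 = 2.5; a_2 = 3; b_2 = 6; c_2 = 3; s_2 = 0.5; a_3 = 5; b_3 = 4.5; c_3 = 5; s_3 = 0.5; a_4 = 6.5; b_4 = 3.5; s_4 = 1.5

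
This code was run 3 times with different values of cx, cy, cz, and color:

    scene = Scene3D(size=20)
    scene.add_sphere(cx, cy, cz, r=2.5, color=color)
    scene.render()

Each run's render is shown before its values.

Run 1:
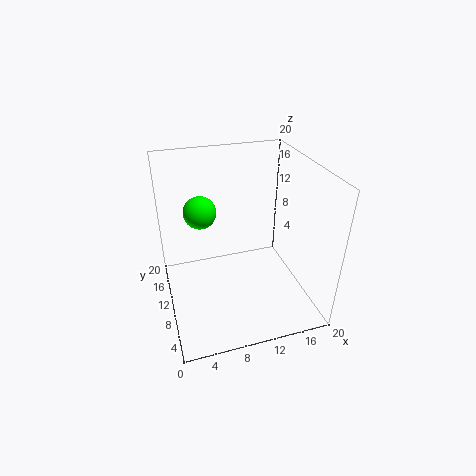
cx = 6, cy = 16.5, cz = 11.25, color = 'lime'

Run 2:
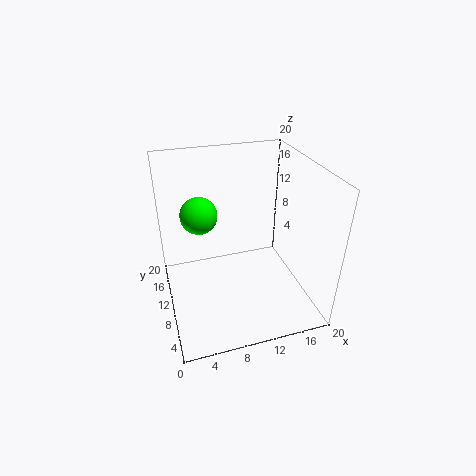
cx = 5, cy = 11.5, cz = 13.5, color = 'lime'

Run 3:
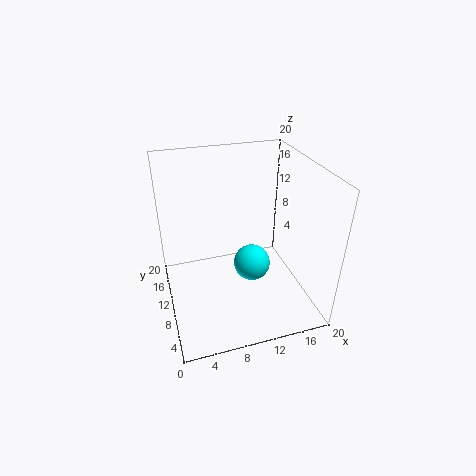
cx = 11.5, cy = 8.25, cz = 6.75, color = 'cyan'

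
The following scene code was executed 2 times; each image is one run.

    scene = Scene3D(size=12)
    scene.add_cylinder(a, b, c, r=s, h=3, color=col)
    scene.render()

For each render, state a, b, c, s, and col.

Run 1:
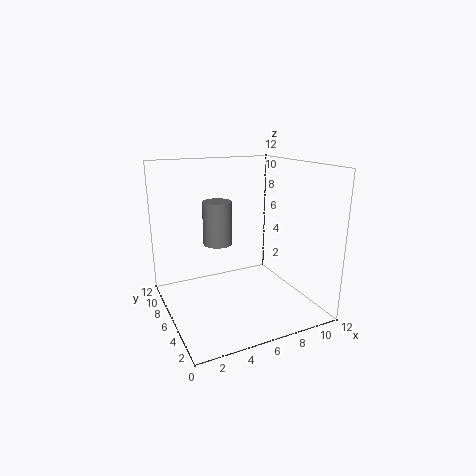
a = 3; b = 3; c = 7; s = 1; col = 'gray'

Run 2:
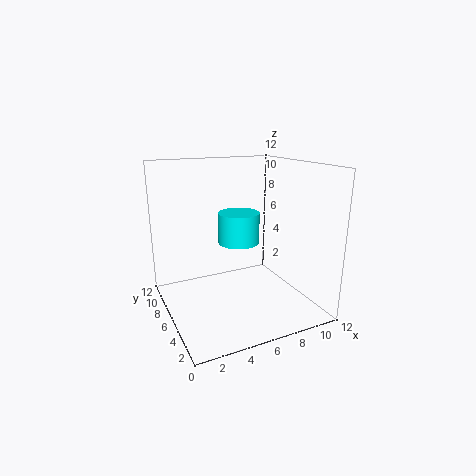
a = 8; b = 10; c = 4; s = 2; col = 'cyan'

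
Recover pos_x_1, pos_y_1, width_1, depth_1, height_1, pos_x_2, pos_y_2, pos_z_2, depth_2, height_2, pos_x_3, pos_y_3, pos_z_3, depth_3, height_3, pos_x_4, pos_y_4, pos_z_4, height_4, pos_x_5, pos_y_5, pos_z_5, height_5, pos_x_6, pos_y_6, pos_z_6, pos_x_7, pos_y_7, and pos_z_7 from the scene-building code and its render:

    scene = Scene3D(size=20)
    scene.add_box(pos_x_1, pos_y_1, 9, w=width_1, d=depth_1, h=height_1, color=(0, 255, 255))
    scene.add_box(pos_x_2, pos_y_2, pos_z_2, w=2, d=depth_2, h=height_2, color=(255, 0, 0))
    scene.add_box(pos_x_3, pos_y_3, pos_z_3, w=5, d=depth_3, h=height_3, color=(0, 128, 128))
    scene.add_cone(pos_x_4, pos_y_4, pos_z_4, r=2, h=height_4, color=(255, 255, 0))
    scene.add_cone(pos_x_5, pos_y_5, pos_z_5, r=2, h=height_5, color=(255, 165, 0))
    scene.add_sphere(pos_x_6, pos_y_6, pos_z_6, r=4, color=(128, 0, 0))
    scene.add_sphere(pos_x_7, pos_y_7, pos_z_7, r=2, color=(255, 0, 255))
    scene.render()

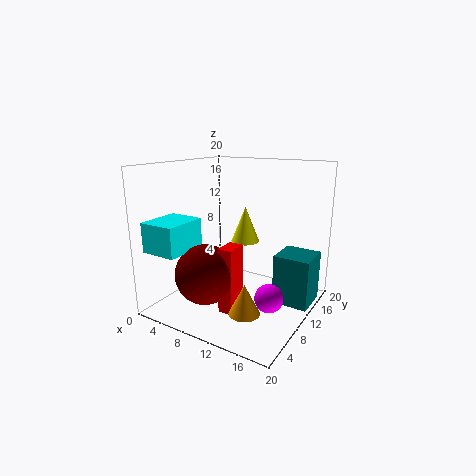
pos_x_1 = 1
pos_y_1 = 1
width_1 = 5
depth_1 = 6
height_1 = 4
pos_x_2 = 10
pos_y_2 = 5
pos_z_2 = 1
depth_2 = 3
height_2 = 9
pos_x_3 = 15
pos_y_3 = 11
pos_z_3 = 1
depth_3 = 5
height_3 = 7
pos_x_4 = 10
pos_y_4 = 12
pos_z_4 = 9
height_4 = 5
pos_x_5 = 14
pos_y_5 = 5
pos_z_5 = 2
height_5 = 4
pos_x_6 = 8
pos_y_6 = 5
pos_z_6 = 6
pos_x_7 = 15
pos_y_7 = 10
pos_z_7 = 2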